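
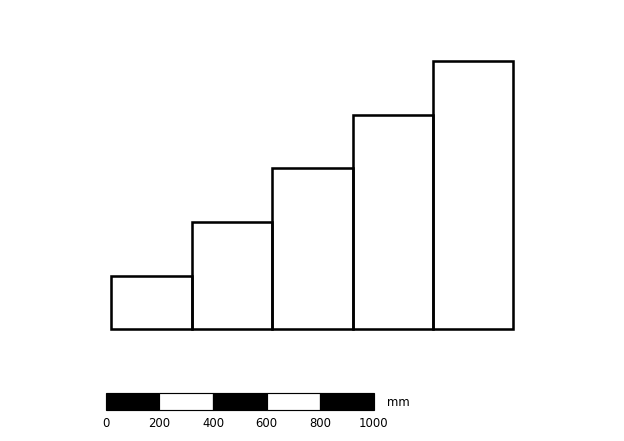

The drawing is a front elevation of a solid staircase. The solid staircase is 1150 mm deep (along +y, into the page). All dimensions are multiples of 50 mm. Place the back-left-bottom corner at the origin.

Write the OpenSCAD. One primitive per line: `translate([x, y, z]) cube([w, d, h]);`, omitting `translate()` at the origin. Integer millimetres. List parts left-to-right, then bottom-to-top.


cube([300, 1150, 200]);
translate([300, 0, 0]) cube([300, 1150, 400]);
translate([600, 0, 0]) cube([300, 1150, 600]);
translate([900, 0, 0]) cube([300, 1150, 800]);
translate([1200, 0, 0]) cube([300, 1150, 1000]);


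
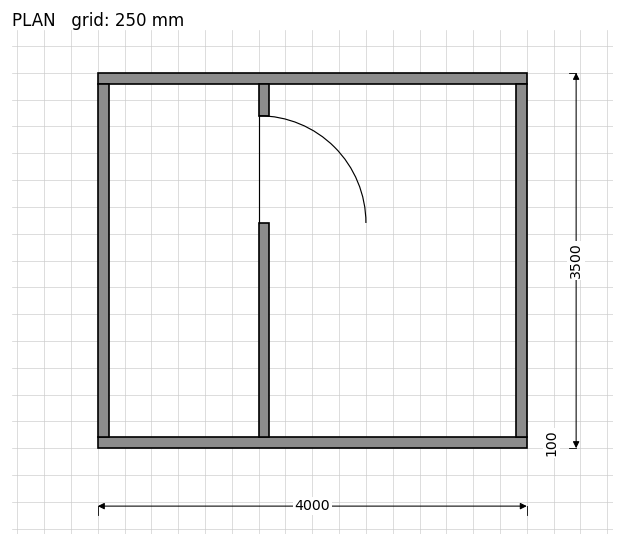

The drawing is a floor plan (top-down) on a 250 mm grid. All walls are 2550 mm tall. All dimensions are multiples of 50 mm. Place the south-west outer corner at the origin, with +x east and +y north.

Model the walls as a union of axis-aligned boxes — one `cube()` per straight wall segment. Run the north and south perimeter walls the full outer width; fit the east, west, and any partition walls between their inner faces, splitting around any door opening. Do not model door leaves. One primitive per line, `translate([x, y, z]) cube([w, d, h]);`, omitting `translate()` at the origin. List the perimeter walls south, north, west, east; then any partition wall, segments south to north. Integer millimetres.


cube([4000, 100, 2550]);
translate([0, 3400, 0]) cube([4000, 100, 2550]);
translate([0, 100, 0]) cube([100, 3300, 2550]);
translate([3900, 100, 0]) cube([100, 3300, 2550]);
translate([1500, 100, 0]) cube([100, 2000, 2550]);
translate([1500, 3100, 0]) cube([100, 300, 2550]);


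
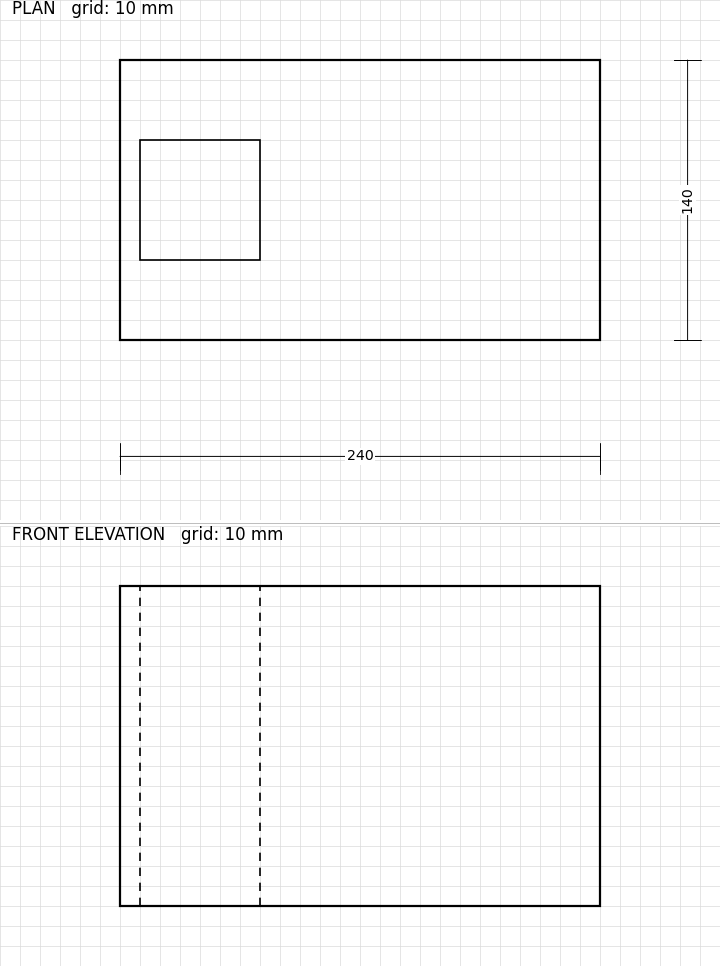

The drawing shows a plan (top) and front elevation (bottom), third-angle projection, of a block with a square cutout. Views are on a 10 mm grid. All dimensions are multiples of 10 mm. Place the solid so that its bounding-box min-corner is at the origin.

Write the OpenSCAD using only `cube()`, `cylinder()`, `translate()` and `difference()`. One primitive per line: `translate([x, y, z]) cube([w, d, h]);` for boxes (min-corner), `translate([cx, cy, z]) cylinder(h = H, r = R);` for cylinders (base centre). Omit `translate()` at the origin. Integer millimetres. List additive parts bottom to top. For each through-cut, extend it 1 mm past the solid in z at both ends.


difference() {
  cube([240, 140, 160]);
  translate([10, 40, -1]) cube([60, 60, 162]);
}


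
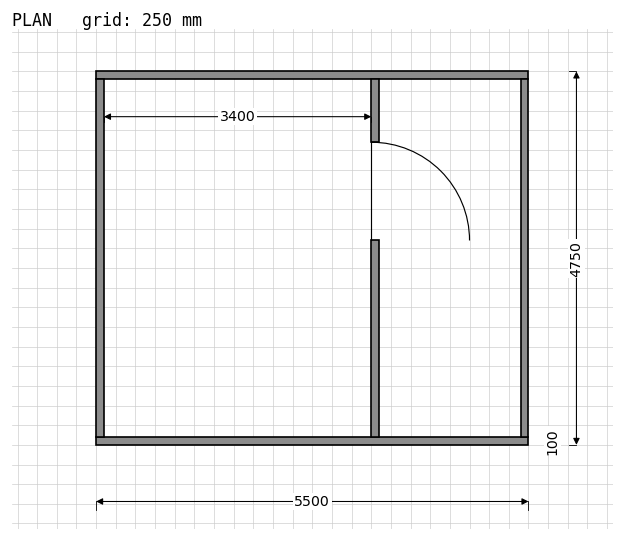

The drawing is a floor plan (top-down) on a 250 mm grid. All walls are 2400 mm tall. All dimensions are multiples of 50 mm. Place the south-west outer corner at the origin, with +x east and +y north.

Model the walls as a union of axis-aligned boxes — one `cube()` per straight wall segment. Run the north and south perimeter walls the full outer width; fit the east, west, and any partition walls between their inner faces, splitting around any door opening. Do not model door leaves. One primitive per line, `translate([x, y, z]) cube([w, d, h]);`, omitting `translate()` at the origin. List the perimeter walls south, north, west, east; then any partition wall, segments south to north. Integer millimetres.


cube([5500, 100, 2400]);
translate([0, 4650, 0]) cube([5500, 100, 2400]);
translate([0, 100, 0]) cube([100, 4550, 2400]);
translate([5400, 100, 0]) cube([100, 4550, 2400]);
translate([3500, 100, 0]) cube([100, 2500, 2400]);
translate([3500, 3850, 0]) cube([100, 800, 2400]);


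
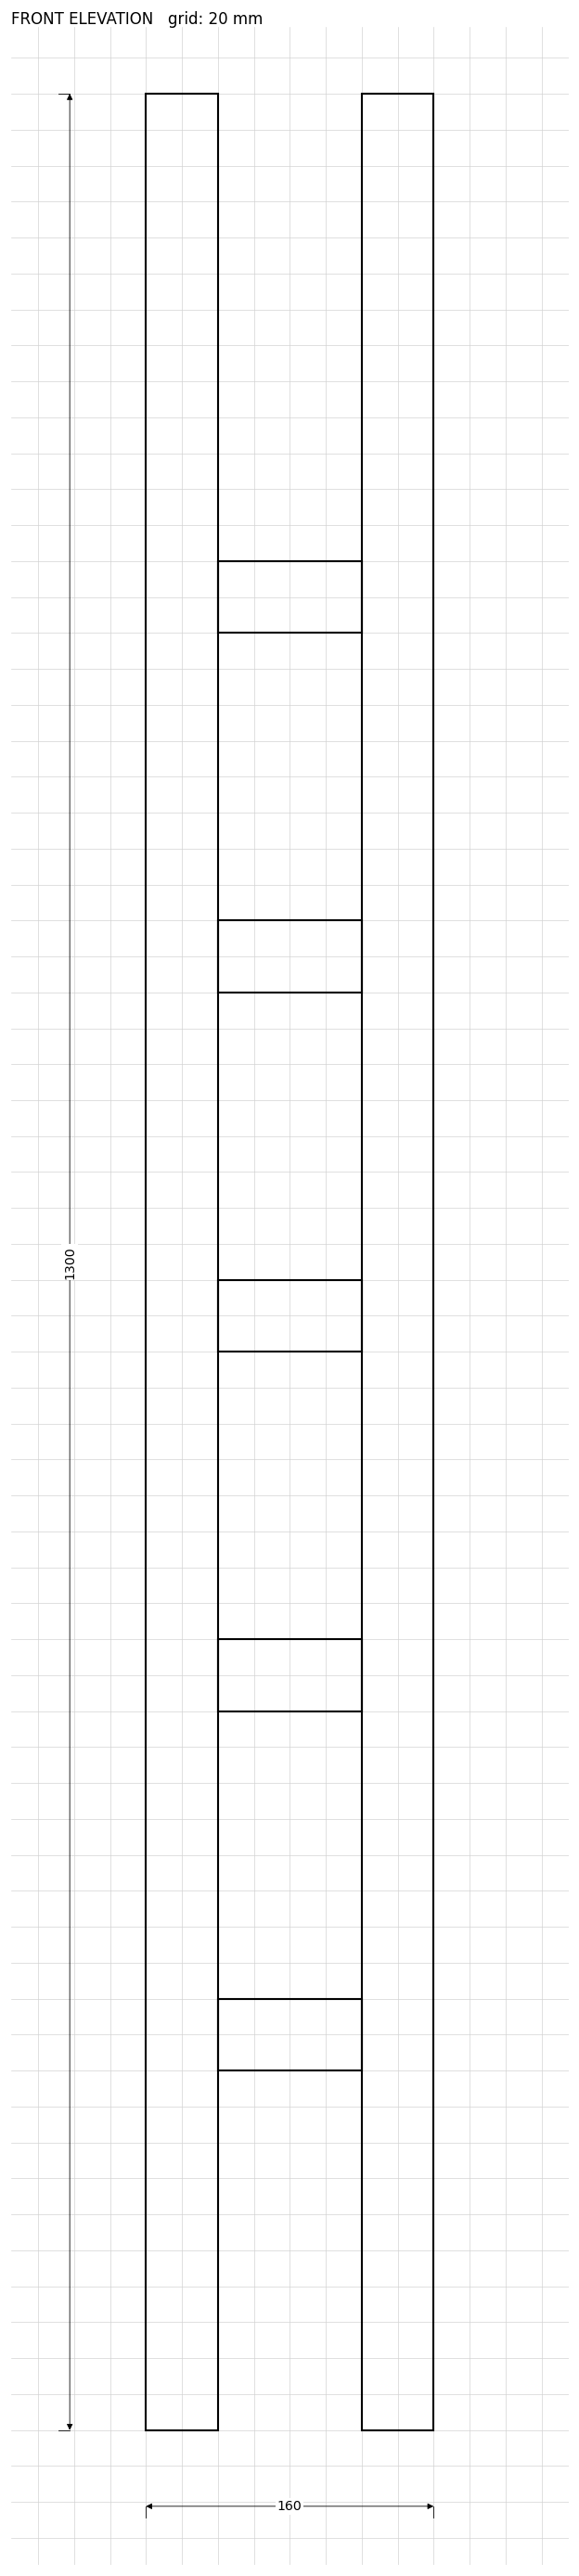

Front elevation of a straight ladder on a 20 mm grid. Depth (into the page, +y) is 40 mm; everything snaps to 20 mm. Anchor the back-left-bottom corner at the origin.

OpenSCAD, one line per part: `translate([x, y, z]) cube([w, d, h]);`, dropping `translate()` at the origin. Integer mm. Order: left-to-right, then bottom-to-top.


cube([40, 40, 1300]);
translate([40, 0, 200]) cube([80, 40, 40]);
translate([40, 0, 400]) cube([80, 40, 40]);
translate([40, 0, 600]) cube([80, 40, 40]);
translate([40, 0, 800]) cube([80, 40, 40]);
translate([40, 0, 1000]) cube([80, 40, 40]);
translate([120, 0, 0]) cube([40, 40, 1300]);


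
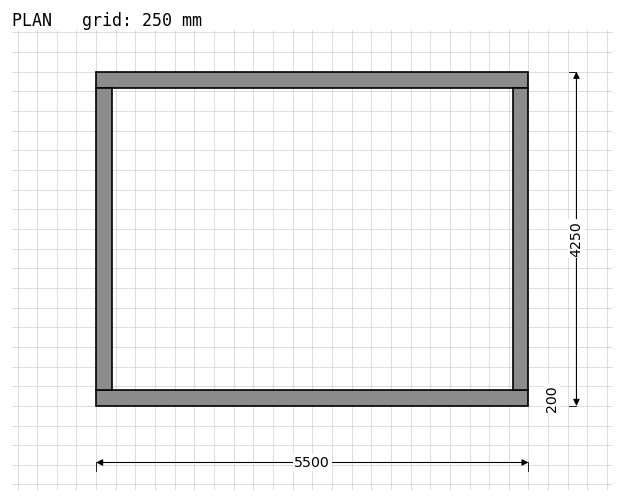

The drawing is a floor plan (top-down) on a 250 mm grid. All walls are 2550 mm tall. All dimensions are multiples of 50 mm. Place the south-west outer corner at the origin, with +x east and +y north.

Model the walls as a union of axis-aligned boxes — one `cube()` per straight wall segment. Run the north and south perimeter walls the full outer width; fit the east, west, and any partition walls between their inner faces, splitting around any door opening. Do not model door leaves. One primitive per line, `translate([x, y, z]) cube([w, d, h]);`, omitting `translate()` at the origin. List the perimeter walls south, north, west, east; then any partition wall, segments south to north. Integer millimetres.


cube([5500, 200, 2550]);
translate([0, 4050, 0]) cube([5500, 200, 2550]);
translate([0, 200, 0]) cube([200, 3850, 2550]);
translate([5300, 200, 0]) cube([200, 3850, 2550]);


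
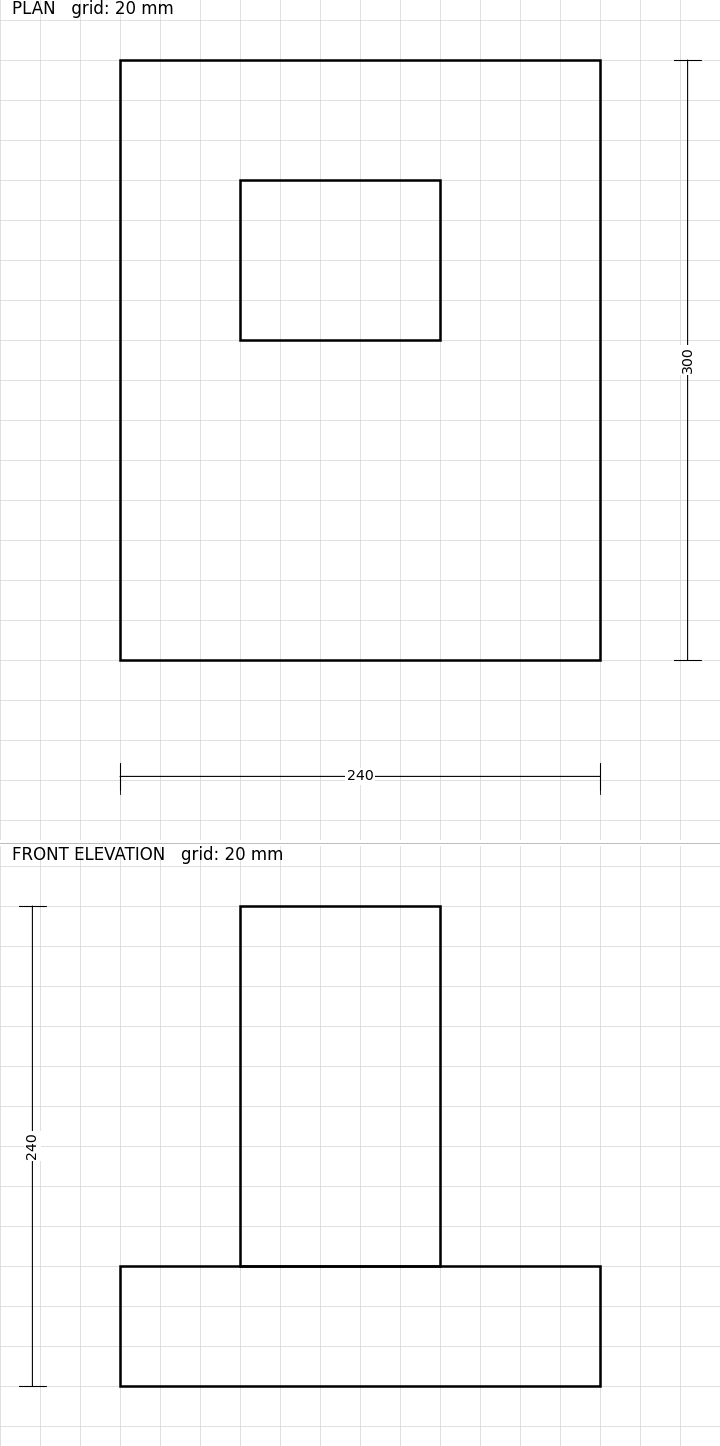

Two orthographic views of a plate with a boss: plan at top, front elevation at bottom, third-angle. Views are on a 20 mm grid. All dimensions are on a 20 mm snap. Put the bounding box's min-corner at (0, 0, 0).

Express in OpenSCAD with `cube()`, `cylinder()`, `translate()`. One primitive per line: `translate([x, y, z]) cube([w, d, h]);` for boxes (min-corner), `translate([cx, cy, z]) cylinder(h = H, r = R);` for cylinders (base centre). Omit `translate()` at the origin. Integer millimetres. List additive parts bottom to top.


cube([240, 300, 60]);
translate([60, 160, 60]) cube([100, 80, 180]);


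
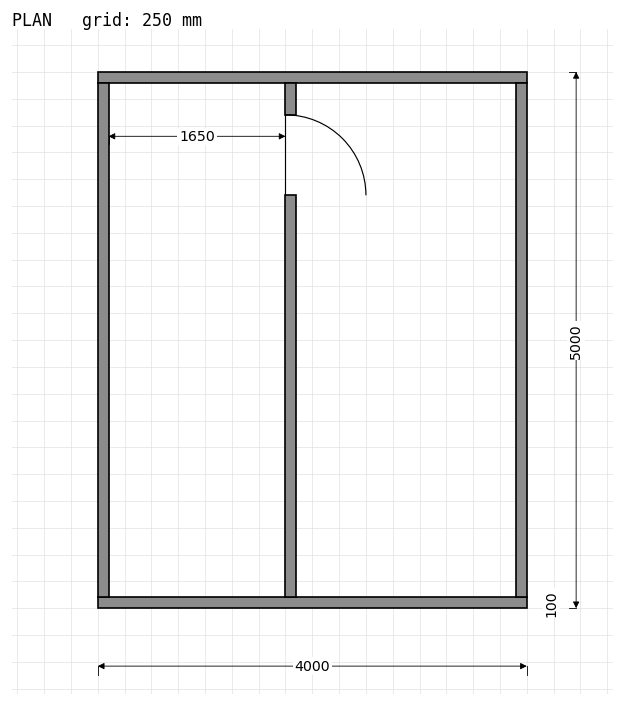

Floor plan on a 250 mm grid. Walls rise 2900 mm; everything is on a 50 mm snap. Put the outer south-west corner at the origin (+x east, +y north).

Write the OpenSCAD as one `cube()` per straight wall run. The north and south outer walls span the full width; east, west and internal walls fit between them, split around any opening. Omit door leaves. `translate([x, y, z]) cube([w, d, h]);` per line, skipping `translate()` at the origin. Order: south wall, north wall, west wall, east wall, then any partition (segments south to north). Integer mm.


cube([4000, 100, 2900]);
translate([0, 4900, 0]) cube([4000, 100, 2900]);
translate([0, 100, 0]) cube([100, 4800, 2900]);
translate([3900, 100, 0]) cube([100, 4800, 2900]);
translate([1750, 100, 0]) cube([100, 3750, 2900]);
translate([1750, 4600, 0]) cube([100, 300, 2900]);


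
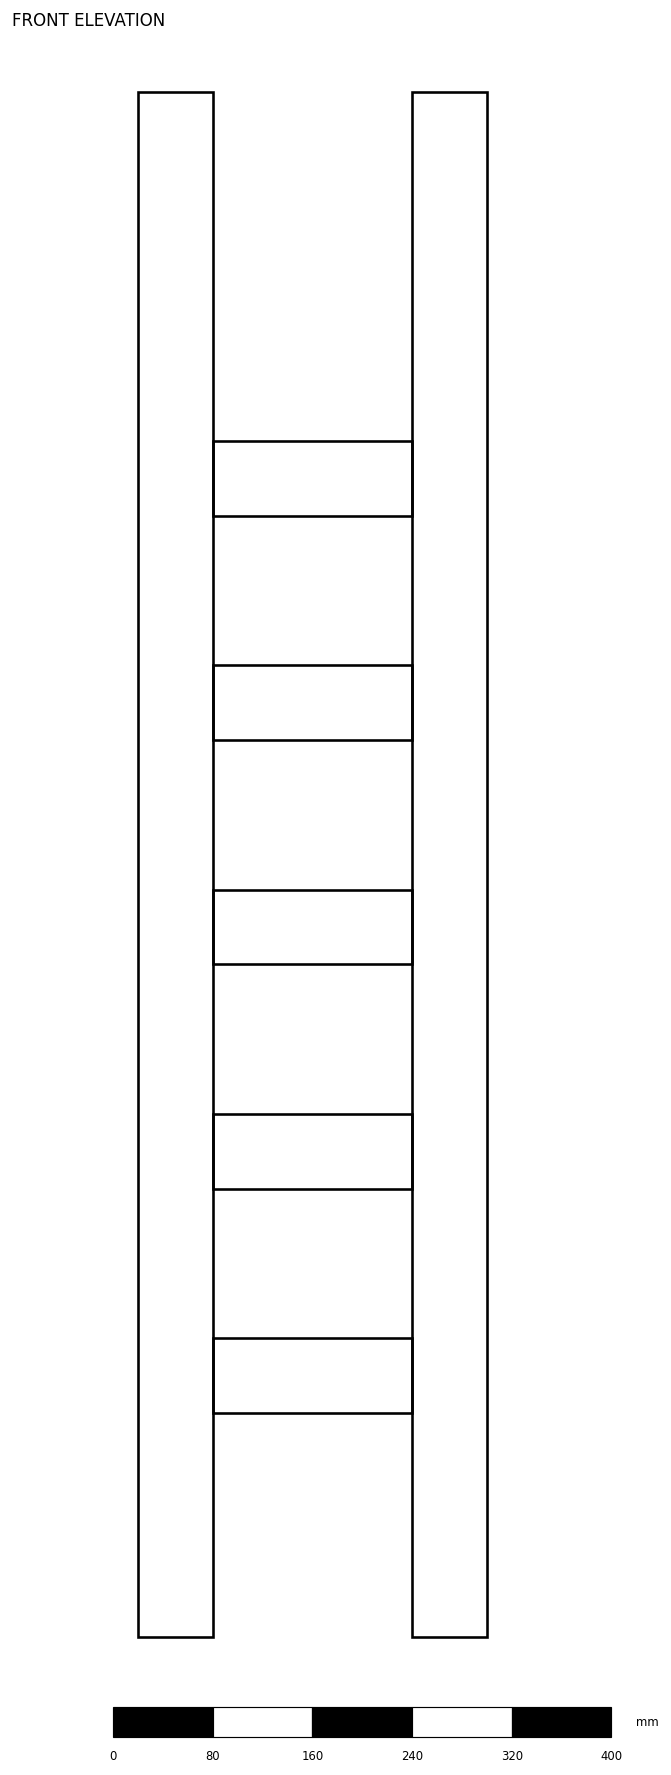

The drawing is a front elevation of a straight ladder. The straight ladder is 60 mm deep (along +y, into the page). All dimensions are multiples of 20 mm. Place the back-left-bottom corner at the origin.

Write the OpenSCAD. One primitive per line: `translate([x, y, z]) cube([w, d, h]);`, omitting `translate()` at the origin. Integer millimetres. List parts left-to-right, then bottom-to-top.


cube([60, 60, 1240]);
translate([60, 0, 180]) cube([160, 60, 60]);
translate([60, 0, 360]) cube([160, 60, 60]);
translate([60, 0, 540]) cube([160, 60, 60]);
translate([60, 0, 720]) cube([160, 60, 60]);
translate([60, 0, 900]) cube([160, 60, 60]);
translate([220, 0, 0]) cube([60, 60, 1240]);


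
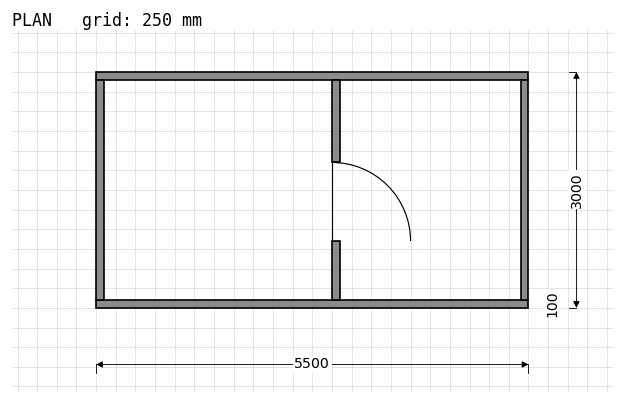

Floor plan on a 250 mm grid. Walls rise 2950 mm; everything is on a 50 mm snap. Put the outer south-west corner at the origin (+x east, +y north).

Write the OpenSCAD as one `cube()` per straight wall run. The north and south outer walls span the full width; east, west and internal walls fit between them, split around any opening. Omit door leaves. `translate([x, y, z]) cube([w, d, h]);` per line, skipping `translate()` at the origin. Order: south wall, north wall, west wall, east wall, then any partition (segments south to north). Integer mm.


cube([5500, 100, 2950]);
translate([0, 2900, 0]) cube([5500, 100, 2950]);
translate([0, 100, 0]) cube([100, 2800, 2950]);
translate([5400, 100, 0]) cube([100, 2800, 2950]);
translate([3000, 100, 0]) cube([100, 750, 2950]);
translate([3000, 1850, 0]) cube([100, 1050, 2950]);


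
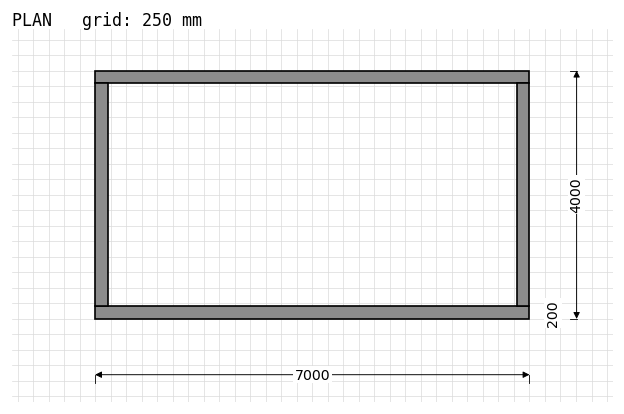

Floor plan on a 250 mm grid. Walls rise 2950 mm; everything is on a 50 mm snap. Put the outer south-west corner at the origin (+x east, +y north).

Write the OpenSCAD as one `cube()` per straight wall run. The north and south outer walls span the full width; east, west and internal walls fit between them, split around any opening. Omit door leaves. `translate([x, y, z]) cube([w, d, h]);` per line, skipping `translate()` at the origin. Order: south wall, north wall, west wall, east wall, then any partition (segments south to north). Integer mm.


cube([7000, 200, 2950]);
translate([0, 3800, 0]) cube([7000, 200, 2950]);
translate([0, 200, 0]) cube([200, 3600, 2950]);
translate([6800, 200, 0]) cube([200, 3600, 2950]);


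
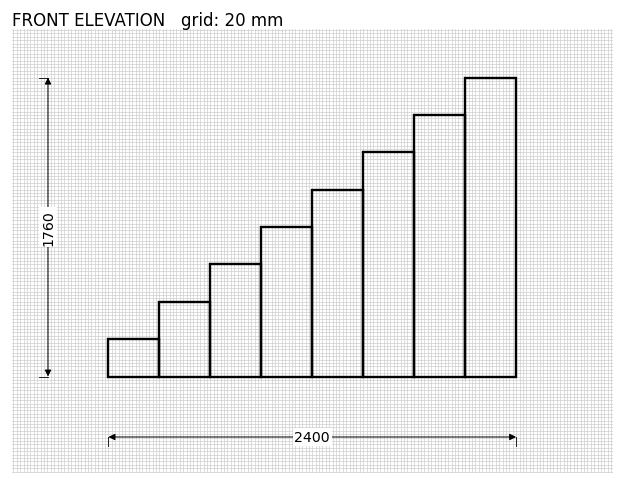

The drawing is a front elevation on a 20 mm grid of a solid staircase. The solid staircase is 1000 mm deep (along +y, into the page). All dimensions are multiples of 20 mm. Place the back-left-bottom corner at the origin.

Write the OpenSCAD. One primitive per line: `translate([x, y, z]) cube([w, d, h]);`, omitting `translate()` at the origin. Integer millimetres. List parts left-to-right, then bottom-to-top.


cube([300, 1000, 220]);
translate([300, 0, 0]) cube([300, 1000, 440]);
translate([600, 0, 0]) cube([300, 1000, 660]);
translate([900, 0, 0]) cube([300, 1000, 880]);
translate([1200, 0, 0]) cube([300, 1000, 1100]);
translate([1500, 0, 0]) cube([300, 1000, 1320]);
translate([1800, 0, 0]) cube([300, 1000, 1540]);
translate([2100, 0, 0]) cube([300, 1000, 1760]);


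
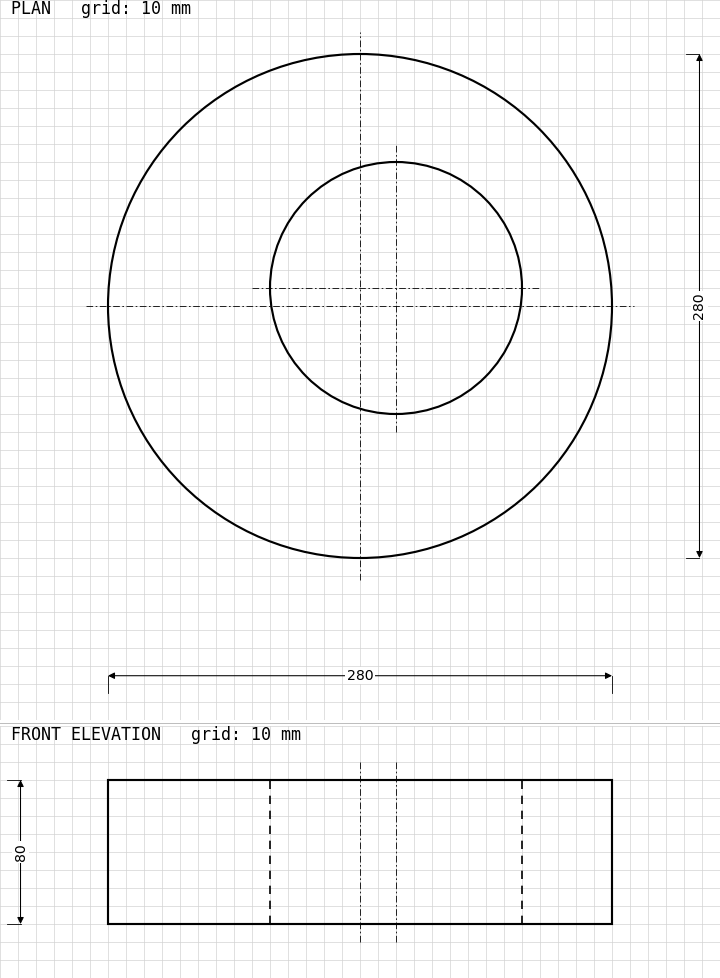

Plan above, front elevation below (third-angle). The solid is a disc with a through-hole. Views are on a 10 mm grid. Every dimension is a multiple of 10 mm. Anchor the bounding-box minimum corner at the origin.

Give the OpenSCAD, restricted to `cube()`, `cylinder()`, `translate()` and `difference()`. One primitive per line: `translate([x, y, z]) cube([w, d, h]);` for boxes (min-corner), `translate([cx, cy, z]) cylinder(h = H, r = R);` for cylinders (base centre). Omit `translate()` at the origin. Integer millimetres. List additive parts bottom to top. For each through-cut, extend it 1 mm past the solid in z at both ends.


difference() {
  translate([140, 140, 0]) cylinder(h = 80, r = 140);
  translate([160, 150, -1]) cylinder(h = 82, r = 70);
}


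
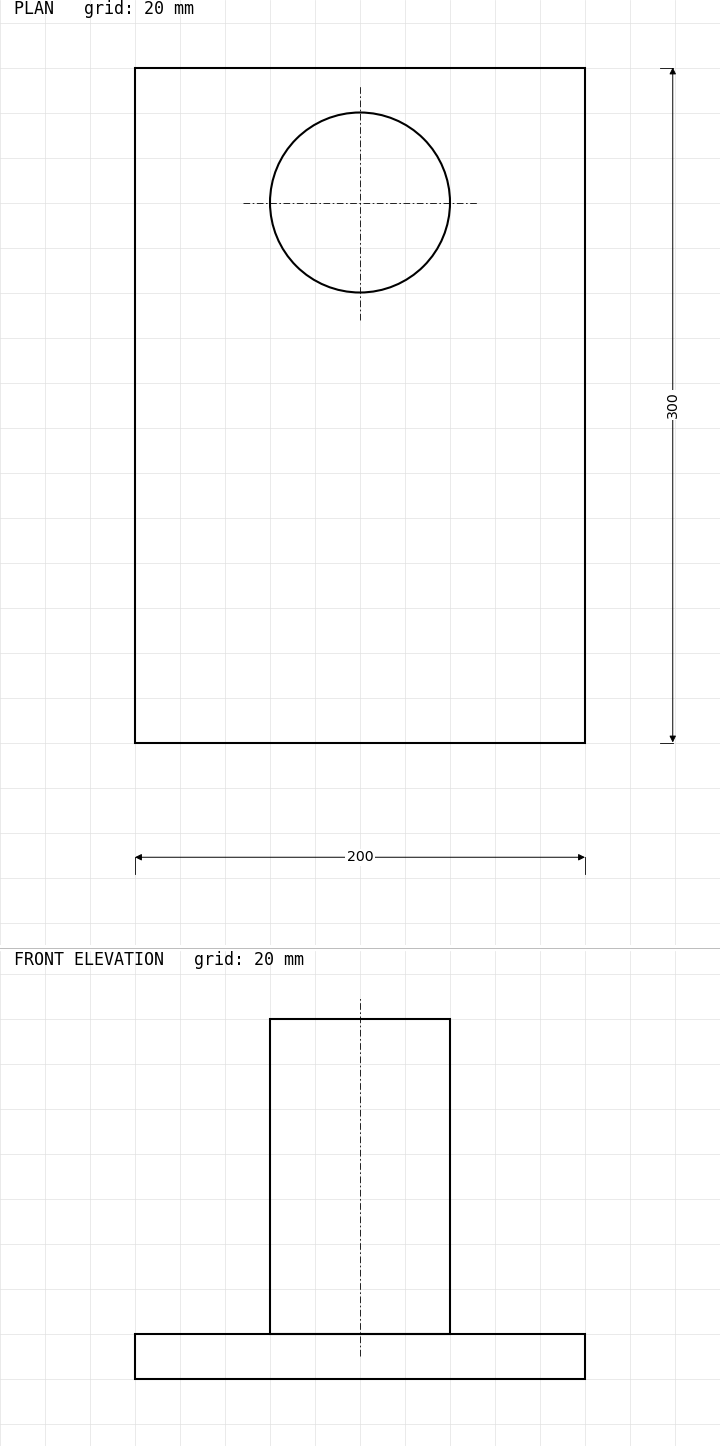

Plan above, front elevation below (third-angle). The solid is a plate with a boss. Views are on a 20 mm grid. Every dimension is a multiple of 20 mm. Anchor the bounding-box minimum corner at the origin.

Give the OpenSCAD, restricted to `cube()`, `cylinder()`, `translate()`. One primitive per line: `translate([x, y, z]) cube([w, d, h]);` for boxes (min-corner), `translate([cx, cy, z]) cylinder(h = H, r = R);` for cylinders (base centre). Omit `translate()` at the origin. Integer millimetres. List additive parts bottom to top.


cube([200, 300, 20]);
translate([100, 240, 20]) cylinder(h = 140, r = 40);


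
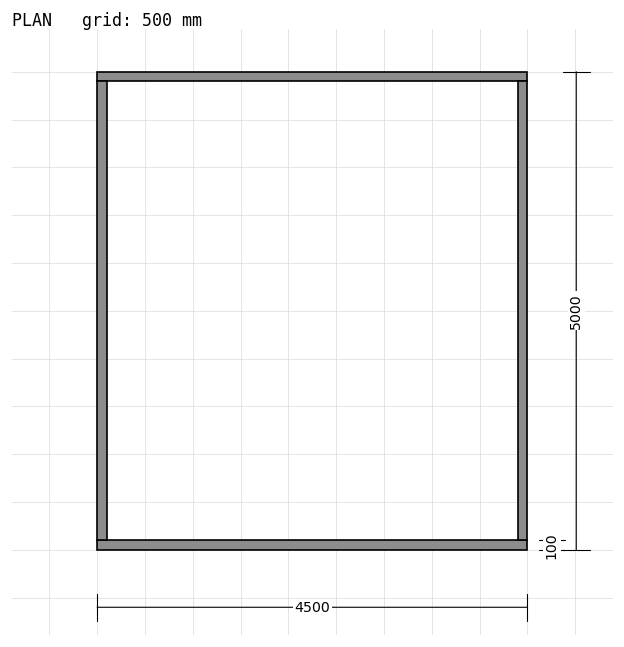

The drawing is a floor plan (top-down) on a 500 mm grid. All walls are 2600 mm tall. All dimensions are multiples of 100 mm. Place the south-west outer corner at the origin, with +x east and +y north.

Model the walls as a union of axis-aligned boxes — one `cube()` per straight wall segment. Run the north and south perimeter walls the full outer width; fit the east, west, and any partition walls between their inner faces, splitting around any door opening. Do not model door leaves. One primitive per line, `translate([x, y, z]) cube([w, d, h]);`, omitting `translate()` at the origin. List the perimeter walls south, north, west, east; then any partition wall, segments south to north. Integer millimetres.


cube([4500, 100, 2600]);
translate([0, 4900, 0]) cube([4500, 100, 2600]);
translate([0, 100, 0]) cube([100, 4800, 2600]);
translate([4400, 100, 0]) cube([100, 4800, 2600]);


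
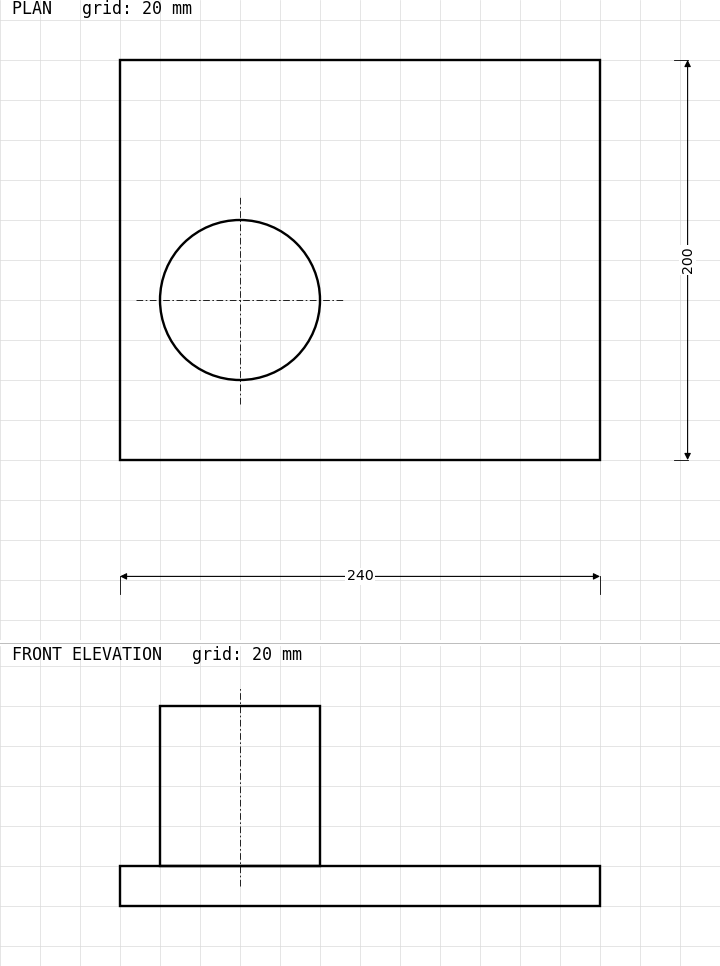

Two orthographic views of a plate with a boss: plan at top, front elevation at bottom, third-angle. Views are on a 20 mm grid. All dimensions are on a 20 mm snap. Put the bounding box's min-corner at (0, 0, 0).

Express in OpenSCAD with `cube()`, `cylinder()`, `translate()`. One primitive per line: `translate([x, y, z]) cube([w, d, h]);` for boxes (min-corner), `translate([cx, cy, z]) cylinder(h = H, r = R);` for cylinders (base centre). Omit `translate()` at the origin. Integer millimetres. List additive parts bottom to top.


cube([240, 200, 20]);
translate([60, 80, 20]) cylinder(h = 80, r = 40);


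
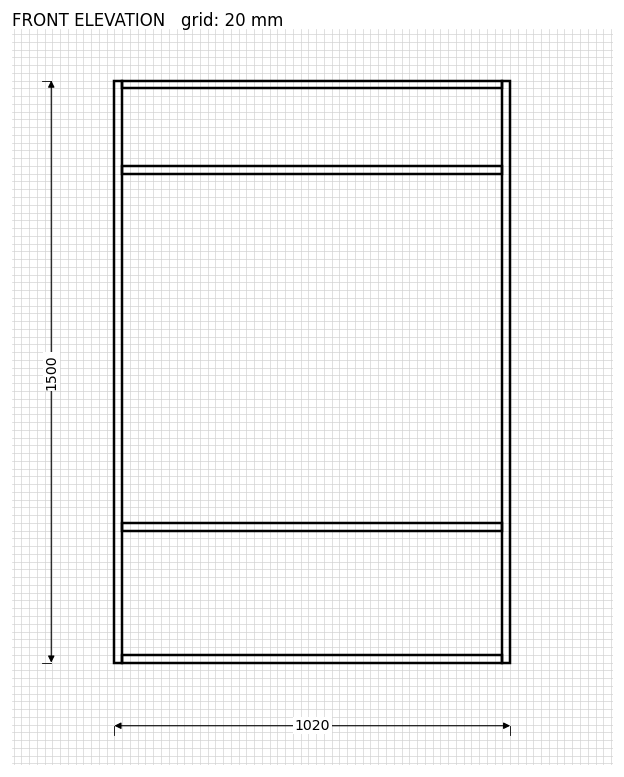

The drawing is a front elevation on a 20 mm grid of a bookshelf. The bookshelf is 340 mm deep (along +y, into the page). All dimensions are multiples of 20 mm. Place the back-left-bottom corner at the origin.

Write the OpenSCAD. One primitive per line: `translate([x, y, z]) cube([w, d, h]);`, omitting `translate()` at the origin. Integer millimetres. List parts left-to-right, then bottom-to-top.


cube([20, 340, 1500]);
translate([20, 0, 0]) cube([980, 340, 20]);
translate([20, 0, 340]) cube([980, 340, 20]);
translate([20, 0, 1260]) cube([980, 340, 20]);
translate([20, 0, 1480]) cube([980, 340, 20]);
translate([1000, 0, 0]) cube([20, 340, 1500]);


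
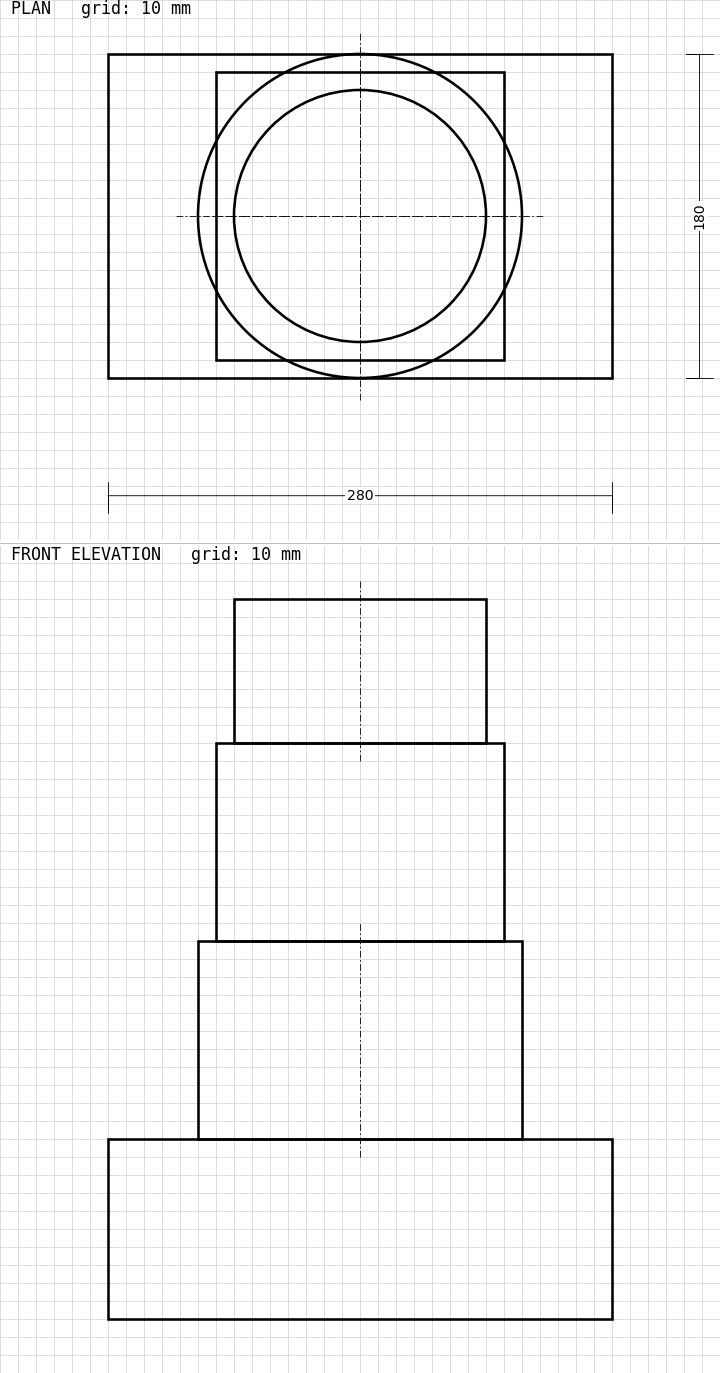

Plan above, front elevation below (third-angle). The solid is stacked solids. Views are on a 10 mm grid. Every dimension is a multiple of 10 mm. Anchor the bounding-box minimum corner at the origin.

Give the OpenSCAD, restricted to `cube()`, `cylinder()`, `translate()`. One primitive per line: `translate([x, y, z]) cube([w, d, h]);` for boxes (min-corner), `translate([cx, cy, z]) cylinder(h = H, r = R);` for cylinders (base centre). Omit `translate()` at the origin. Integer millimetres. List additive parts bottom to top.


cube([280, 180, 100]);
translate([140, 90, 100]) cylinder(h = 110, r = 90);
translate([60, 10, 210]) cube([160, 160, 110]);
translate([140, 90, 320]) cylinder(h = 80, r = 70);


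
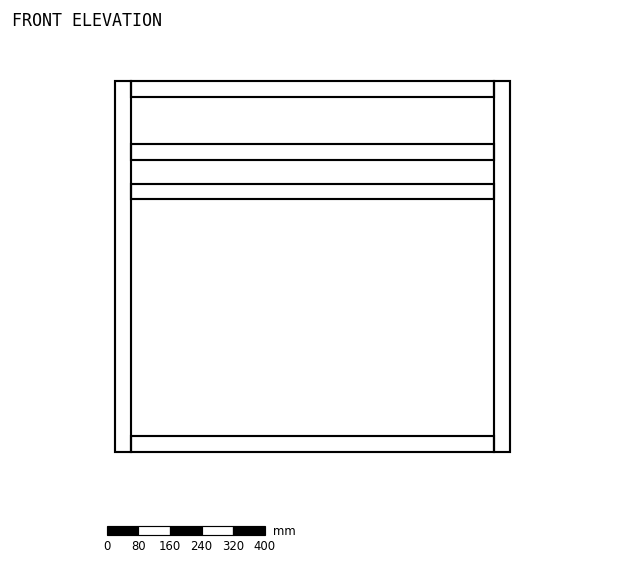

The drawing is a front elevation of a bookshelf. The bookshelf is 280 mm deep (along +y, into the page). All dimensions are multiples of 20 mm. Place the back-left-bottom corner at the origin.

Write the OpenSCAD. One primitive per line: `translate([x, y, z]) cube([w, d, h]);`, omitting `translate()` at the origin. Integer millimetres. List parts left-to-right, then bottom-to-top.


cube([40, 280, 940]);
translate([40, 0, 0]) cube([920, 280, 40]);
translate([40, 0, 640]) cube([920, 280, 40]);
translate([40, 0, 740]) cube([920, 280, 40]);
translate([40, 0, 900]) cube([920, 280, 40]);
translate([960, 0, 0]) cube([40, 280, 940]);


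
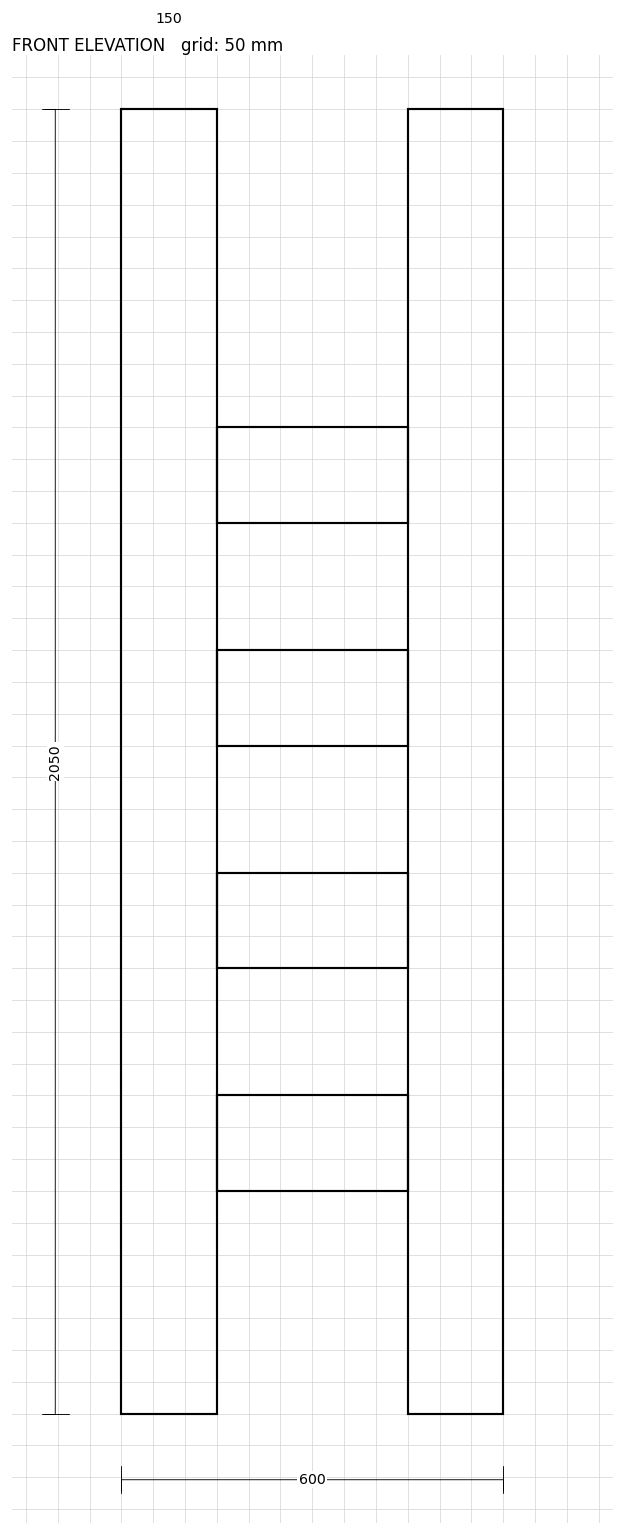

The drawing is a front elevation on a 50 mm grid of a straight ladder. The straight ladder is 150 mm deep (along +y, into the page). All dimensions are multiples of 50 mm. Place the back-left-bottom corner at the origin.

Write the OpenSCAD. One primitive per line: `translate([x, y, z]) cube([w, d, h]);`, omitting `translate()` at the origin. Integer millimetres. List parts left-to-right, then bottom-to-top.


cube([150, 150, 2050]);
translate([150, 0, 350]) cube([300, 150, 150]);
translate([150, 0, 700]) cube([300, 150, 150]);
translate([150, 0, 1050]) cube([300, 150, 150]);
translate([150, 0, 1400]) cube([300, 150, 150]);
translate([450, 0, 0]) cube([150, 150, 2050]);


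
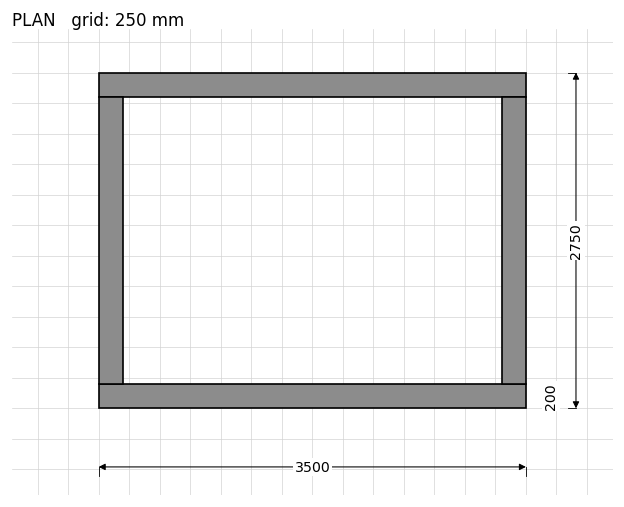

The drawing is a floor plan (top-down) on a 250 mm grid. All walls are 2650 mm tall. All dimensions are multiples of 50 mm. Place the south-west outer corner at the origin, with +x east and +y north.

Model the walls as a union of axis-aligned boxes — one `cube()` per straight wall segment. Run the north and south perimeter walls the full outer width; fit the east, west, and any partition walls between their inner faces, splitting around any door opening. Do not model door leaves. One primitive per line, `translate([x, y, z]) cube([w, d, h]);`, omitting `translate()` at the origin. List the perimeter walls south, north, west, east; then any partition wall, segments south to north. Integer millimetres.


cube([3500, 200, 2650]);
translate([0, 2550, 0]) cube([3500, 200, 2650]);
translate([0, 200, 0]) cube([200, 2350, 2650]);
translate([3300, 200, 0]) cube([200, 2350, 2650]);


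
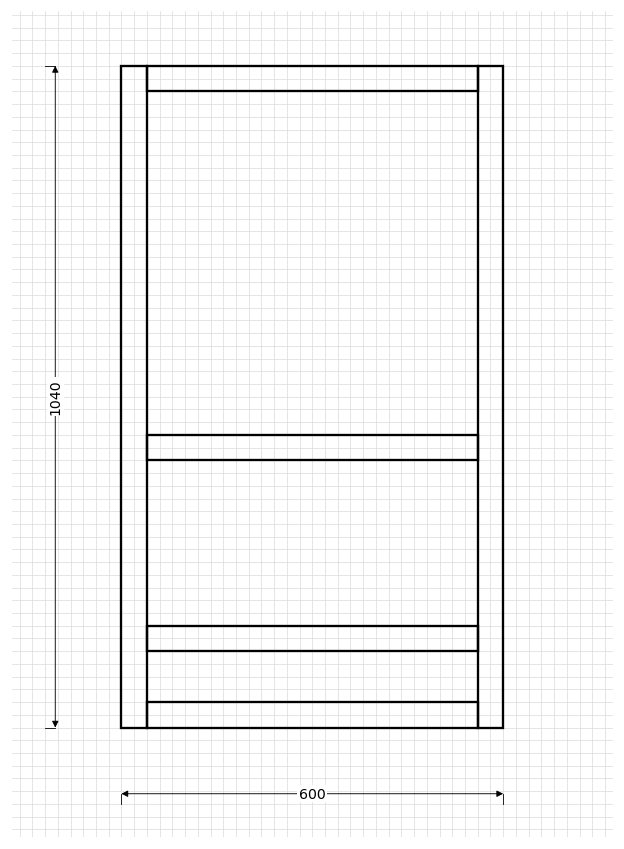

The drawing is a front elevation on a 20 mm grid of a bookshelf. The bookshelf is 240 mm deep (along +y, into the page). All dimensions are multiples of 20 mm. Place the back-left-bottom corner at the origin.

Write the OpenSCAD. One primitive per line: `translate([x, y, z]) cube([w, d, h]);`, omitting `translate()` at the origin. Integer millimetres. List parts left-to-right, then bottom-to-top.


cube([40, 240, 1040]);
translate([40, 0, 0]) cube([520, 240, 40]);
translate([40, 0, 120]) cube([520, 240, 40]);
translate([40, 0, 420]) cube([520, 240, 40]);
translate([40, 0, 1000]) cube([520, 240, 40]);
translate([560, 0, 0]) cube([40, 240, 1040]);


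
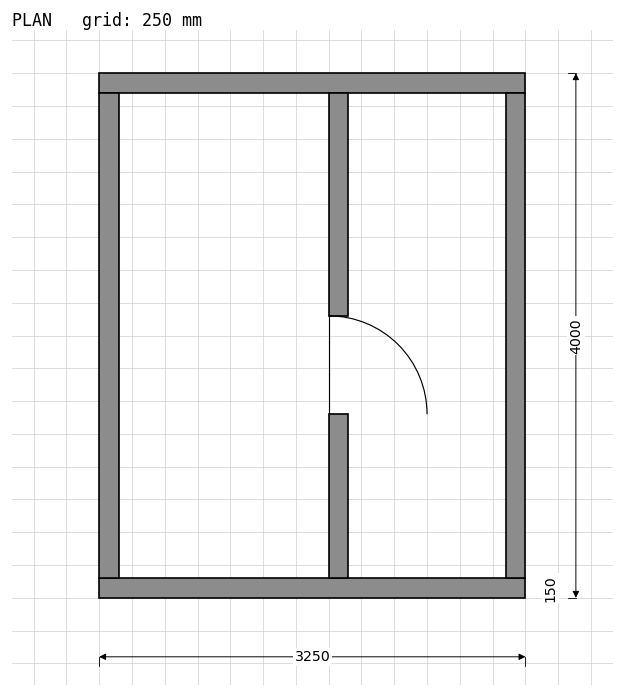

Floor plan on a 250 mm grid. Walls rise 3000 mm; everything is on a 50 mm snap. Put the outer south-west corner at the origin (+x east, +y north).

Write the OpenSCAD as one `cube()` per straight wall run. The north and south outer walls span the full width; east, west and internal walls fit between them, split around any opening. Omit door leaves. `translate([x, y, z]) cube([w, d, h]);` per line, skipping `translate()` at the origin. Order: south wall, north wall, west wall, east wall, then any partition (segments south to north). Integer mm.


cube([3250, 150, 3000]);
translate([0, 3850, 0]) cube([3250, 150, 3000]);
translate([0, 150, 0]) cube([150, 3700, 3000]);
translate([3100, 150, 0]) cube([150, 3700, 3000]);
translate([1750, 150, 0]) cube([150, 1250, 3000]);
translate([1750, 2150, 0]) cube([150, 1700, 3000]);


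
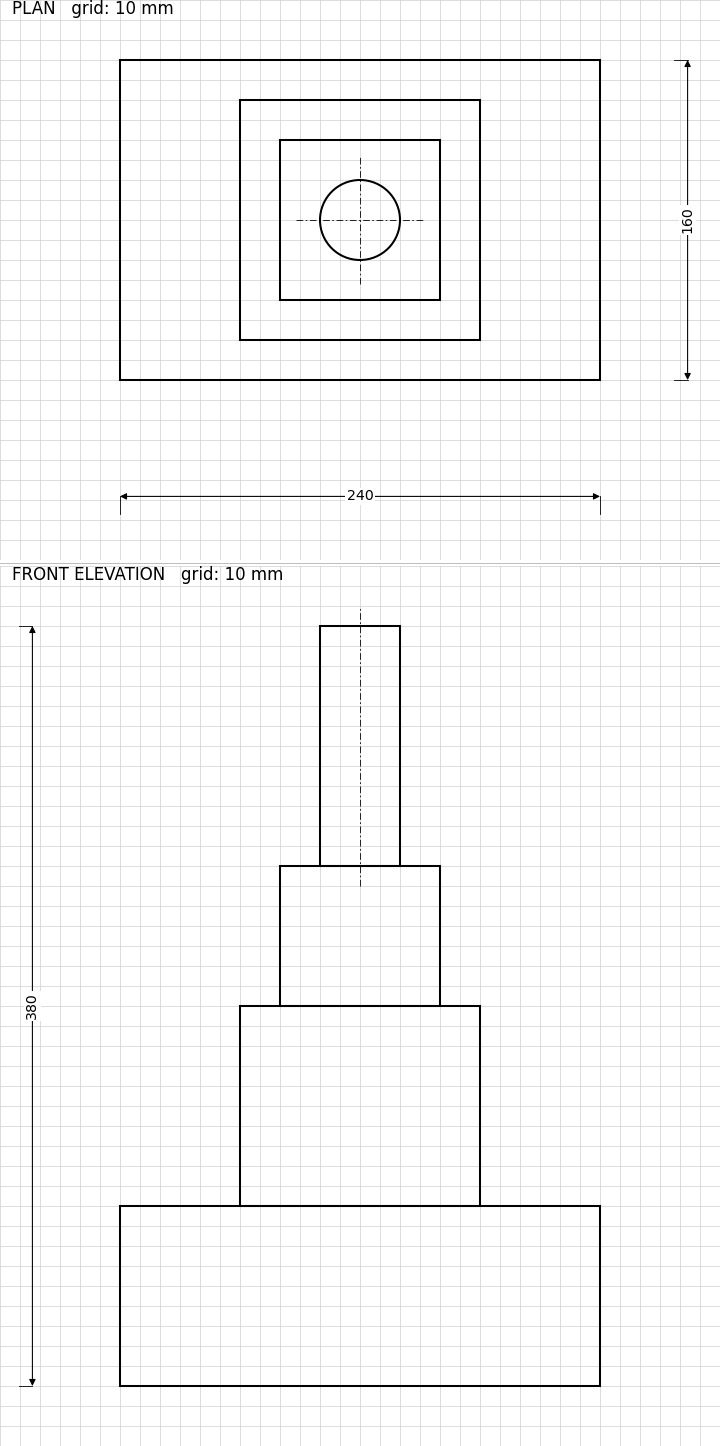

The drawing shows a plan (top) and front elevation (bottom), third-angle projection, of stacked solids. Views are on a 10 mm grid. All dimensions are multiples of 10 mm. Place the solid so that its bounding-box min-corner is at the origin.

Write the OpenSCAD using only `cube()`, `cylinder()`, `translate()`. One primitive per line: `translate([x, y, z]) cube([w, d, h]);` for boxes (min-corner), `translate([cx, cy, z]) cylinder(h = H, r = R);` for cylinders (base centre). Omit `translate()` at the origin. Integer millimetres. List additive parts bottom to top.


cube([240, 160, 90]);
translate([60, 20, 90]) cube([120, 120, 100]);
translate([80, 40, 190]) cube([80, 80, 70]);
translate([120, 80, 260]) cylinder(h = 120, r = 20);


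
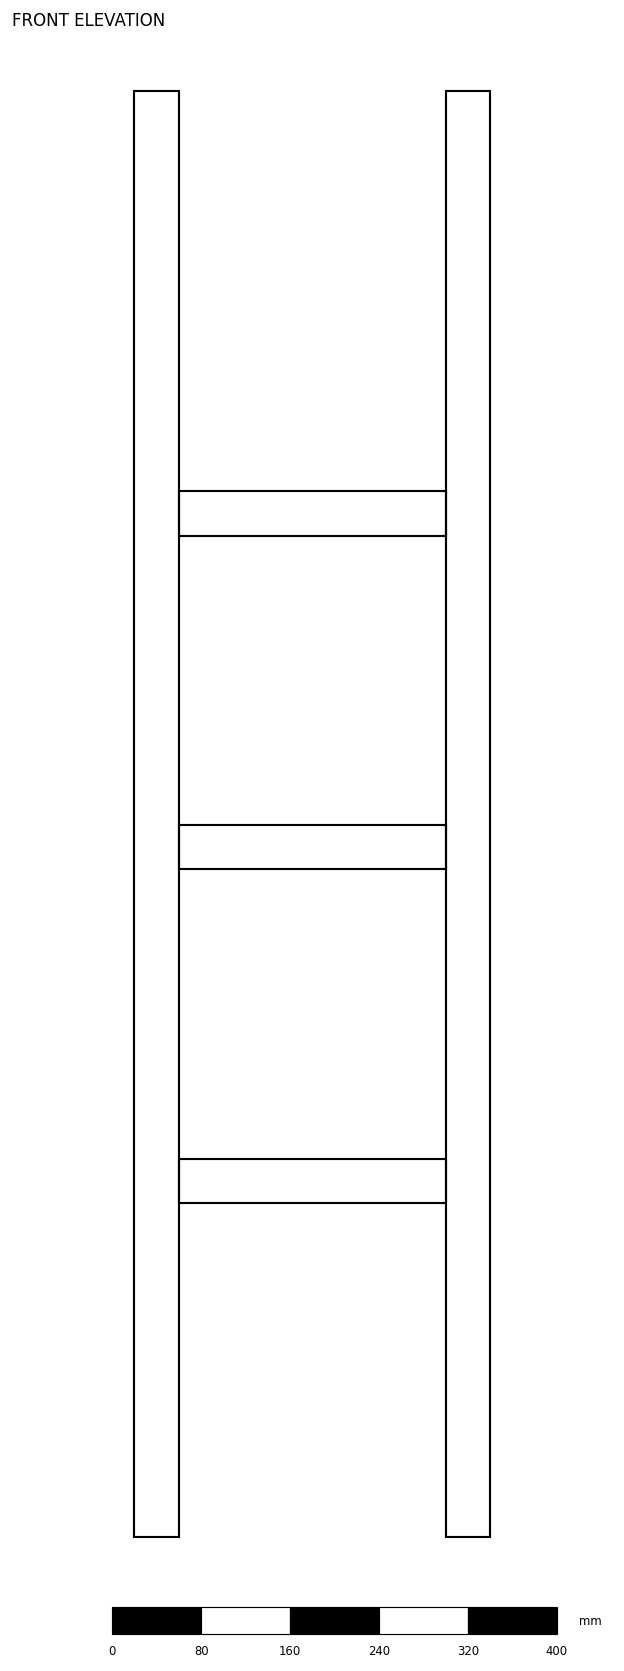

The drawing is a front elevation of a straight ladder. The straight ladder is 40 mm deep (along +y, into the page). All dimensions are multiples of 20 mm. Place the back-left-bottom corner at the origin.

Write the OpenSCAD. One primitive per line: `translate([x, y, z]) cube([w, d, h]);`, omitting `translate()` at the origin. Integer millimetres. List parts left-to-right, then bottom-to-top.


cube([40, 40, 1300]);
translate([40, 0, 300]) cube([240, 40, 40]);
translate([40, 0, 600]) cube([240, 40, 40]);
translate([40, 0, 900]) cube([240, 40, 40]);
translate([280, 0, 0]) cube([40, 40, 1300]);


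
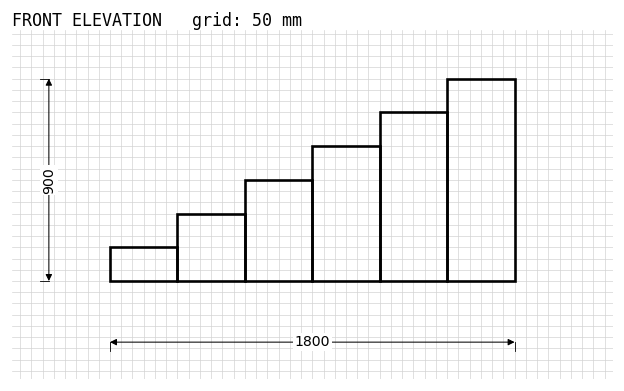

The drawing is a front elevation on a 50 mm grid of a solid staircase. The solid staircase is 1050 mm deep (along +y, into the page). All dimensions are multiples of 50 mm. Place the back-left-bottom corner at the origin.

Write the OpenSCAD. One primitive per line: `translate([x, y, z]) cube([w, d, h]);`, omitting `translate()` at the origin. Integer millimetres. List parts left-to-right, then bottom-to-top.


cube([300, 1050, 150]);
translate([300, 0, 0]) cube([300, 1050, 300]);
translate([600, 0, 0]) cube([300, 1050, 450]);
translate([900, 0, 0]) cube([300, 1050, 600]);
translate([1200, 0, 0]) cube([300, 1050, 750]);
translate([1500, 0, 0]) cube([300, 1050, 900]);


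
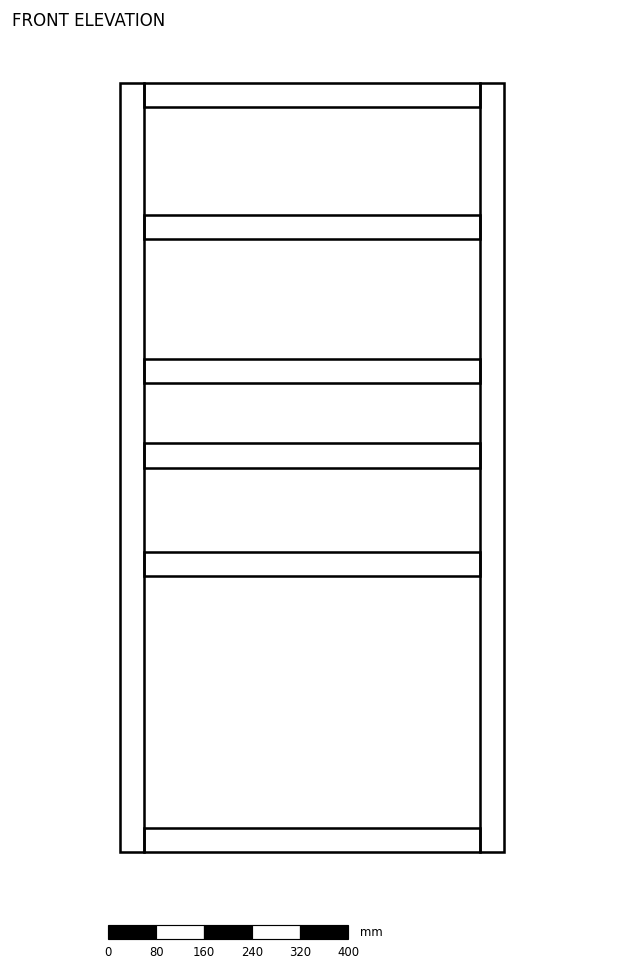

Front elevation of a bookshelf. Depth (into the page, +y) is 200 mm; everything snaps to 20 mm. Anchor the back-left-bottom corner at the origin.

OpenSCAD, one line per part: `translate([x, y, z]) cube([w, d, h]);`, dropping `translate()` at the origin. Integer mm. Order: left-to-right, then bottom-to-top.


cube([40, 200, 1280]);
translate([40, 0, 0]) cube([560, 200, 40]);
translate([40, 0, 460]) cube([560, 200, 40]);
translate([40, 0, 640]) cube([560, 200, 40]);
translate([40, 0, 780]) cube([560, 200, 40]);
translate([40, 0, 1020]) cube([560, 200, 40]);
translate([40, 0, 1240]) cube([560, 200, 40]);
translate([600, 0, 0]) cube([40, 200, 1280]);


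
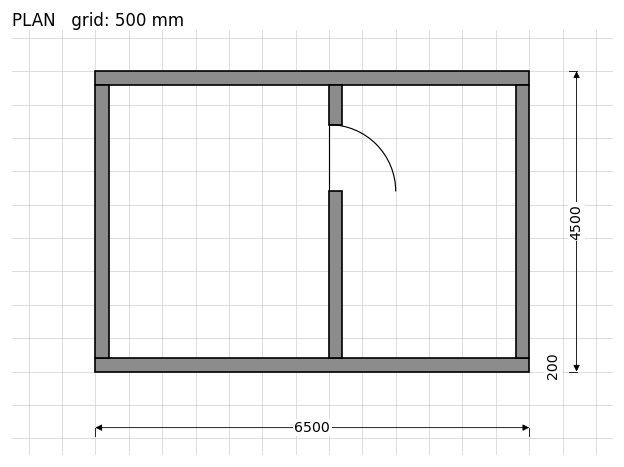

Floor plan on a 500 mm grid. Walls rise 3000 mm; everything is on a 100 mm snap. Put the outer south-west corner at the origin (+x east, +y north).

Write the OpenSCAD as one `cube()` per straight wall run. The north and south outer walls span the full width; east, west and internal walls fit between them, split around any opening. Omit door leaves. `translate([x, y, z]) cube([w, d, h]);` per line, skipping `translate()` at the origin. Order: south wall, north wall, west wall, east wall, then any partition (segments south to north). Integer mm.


cube([6500, 200, 3000]);
translate([0, 4300, 0]) cube([6500, 200, 3000]);
translate([0, 200, 0]) cube([200, 4100, 3000]);
translate([6300, 200, 0]) cube([200, 4100, 3000]);
translate([3500, 200, 0]) cube([200, 2500, 3000]);
translate([3500, 3700, 0]) cube([200, 600, 3000]);


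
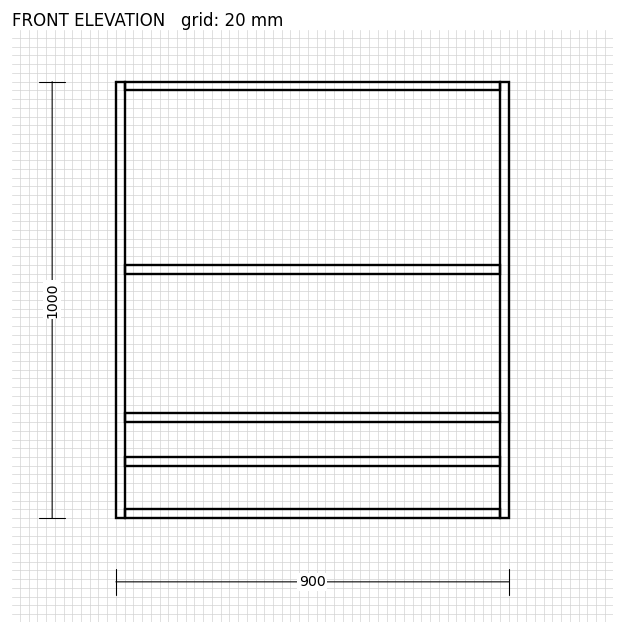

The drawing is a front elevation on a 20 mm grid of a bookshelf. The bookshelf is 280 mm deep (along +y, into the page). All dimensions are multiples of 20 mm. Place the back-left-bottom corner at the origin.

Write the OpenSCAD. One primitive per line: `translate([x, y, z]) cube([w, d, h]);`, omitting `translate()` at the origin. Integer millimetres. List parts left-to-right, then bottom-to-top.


cube([20, 280, 1000]);
translate([20, 0, 0]) cube([860, 280, 20]);
translate([20, 0, 120]) cube([860, 280, 20]);
translate([20, 0, 220]) cube([860, 280, 20]);
translate([20, 0, 560]) cube([860, 280, 20]);
translate([20, 0, 980]) cube([860, 280, 20]);
translate([880, 0, 0]) cube([20, 280, 1000]);


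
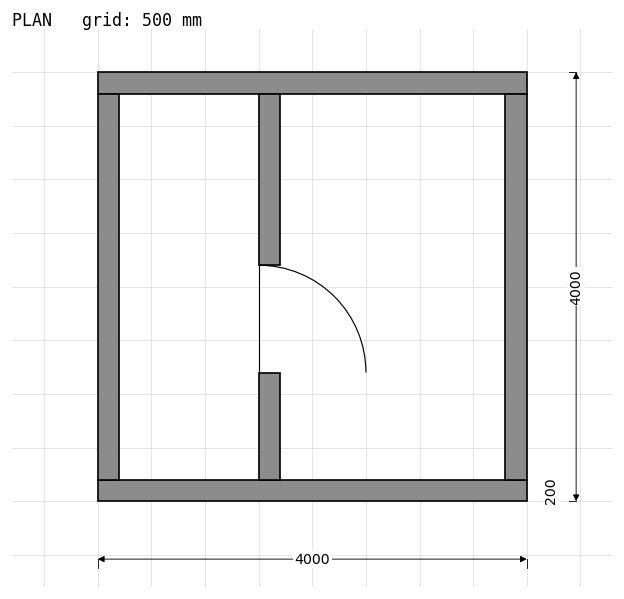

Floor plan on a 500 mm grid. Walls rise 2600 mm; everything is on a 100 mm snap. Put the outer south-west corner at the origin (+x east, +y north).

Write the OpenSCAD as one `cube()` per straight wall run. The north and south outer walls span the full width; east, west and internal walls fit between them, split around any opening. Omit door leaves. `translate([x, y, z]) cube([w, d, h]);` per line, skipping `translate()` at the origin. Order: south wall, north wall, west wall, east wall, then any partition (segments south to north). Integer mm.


cube([4000, 200, 2600]);
translate([0, 3800, 0]) cube([4000, 200, 2600]);
translate([0, 200, 0]) cube([200, 3600, 2600]);
translate([3800, 200, 0]) cube([200, 3600, 2600]);
translate([1500, 200, 0]) cube([200, 1000, 2600]);
translate([1500, 2200, 0]) cube([200, 1600, 2600]);


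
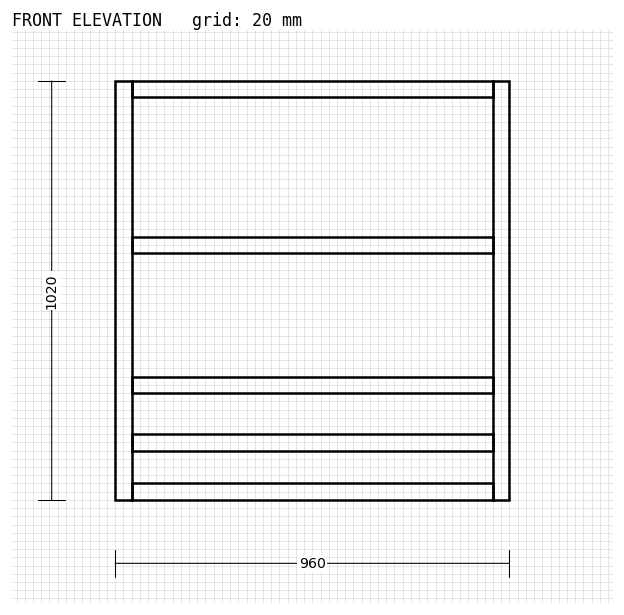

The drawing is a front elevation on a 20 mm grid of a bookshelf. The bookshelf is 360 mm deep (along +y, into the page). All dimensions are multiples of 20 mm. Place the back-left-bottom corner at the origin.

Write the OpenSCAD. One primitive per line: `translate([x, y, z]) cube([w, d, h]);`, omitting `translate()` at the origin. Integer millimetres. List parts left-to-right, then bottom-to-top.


cube([40, 360, 1020]);
translate([40, 0, 0]) cube([880, 360, 40]);
translate([40, 0, 120]) cube([880, 360, 40]);
translate([40, 0, 260]) cube([880, 360, 40]);
translate([40, 0, 600]) cube([880, 360, 40]);
translate([40, 0, 980]) cube([880, 360, 40]);
translate([920, 0, 0]) cube([40, 360, 1020]);


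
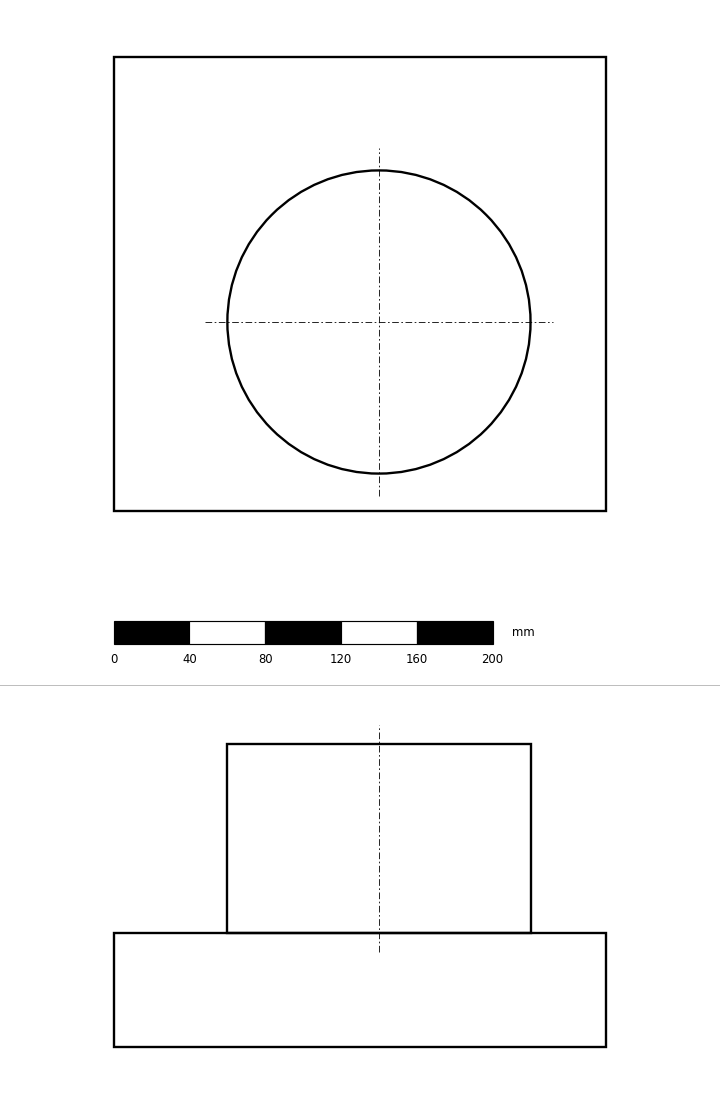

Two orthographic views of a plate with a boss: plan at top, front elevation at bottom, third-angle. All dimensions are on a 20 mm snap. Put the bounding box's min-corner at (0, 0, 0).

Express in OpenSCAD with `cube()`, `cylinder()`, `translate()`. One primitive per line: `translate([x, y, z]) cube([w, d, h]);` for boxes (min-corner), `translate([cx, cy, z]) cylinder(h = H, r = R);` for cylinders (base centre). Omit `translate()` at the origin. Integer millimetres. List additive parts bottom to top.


cube([260, 240, 60]);
translate([140, 100, 60]) cylinder(h = 100, r = 80);


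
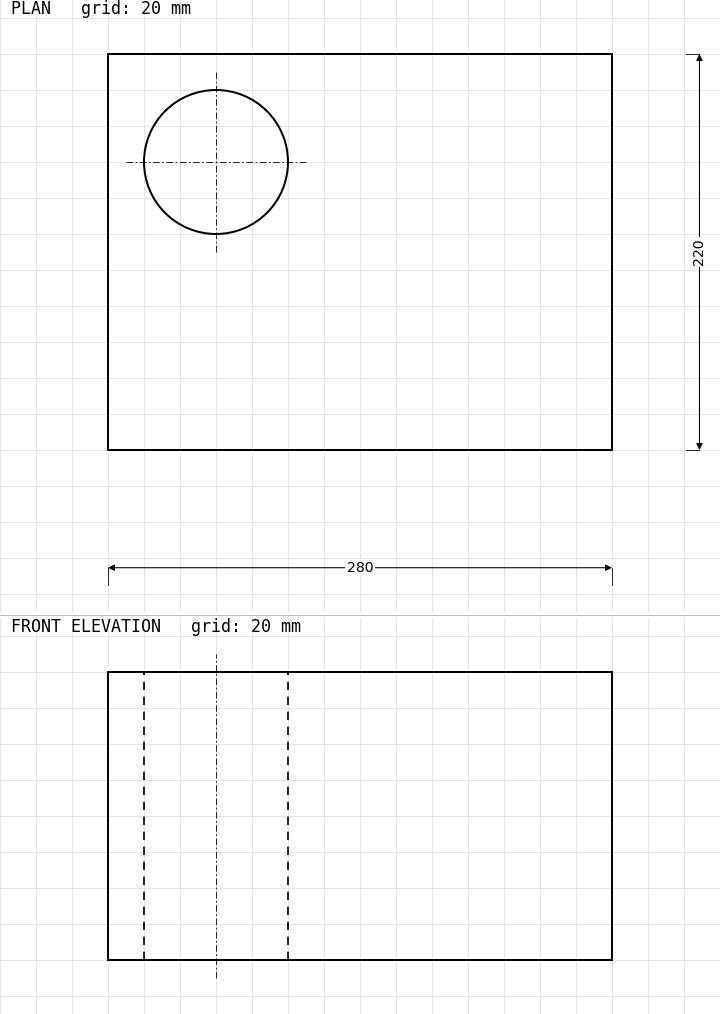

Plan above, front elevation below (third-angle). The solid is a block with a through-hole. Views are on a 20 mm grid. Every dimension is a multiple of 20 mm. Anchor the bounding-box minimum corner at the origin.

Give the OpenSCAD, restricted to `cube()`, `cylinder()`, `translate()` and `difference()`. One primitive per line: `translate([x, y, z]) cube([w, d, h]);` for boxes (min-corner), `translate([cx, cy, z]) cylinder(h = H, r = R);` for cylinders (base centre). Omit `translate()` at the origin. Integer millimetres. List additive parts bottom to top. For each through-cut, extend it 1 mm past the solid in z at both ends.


difference() {
  cube([280, 220, 160]);
  translate([60, 160, -1]) cylinder(h = 162, r = 40);
}


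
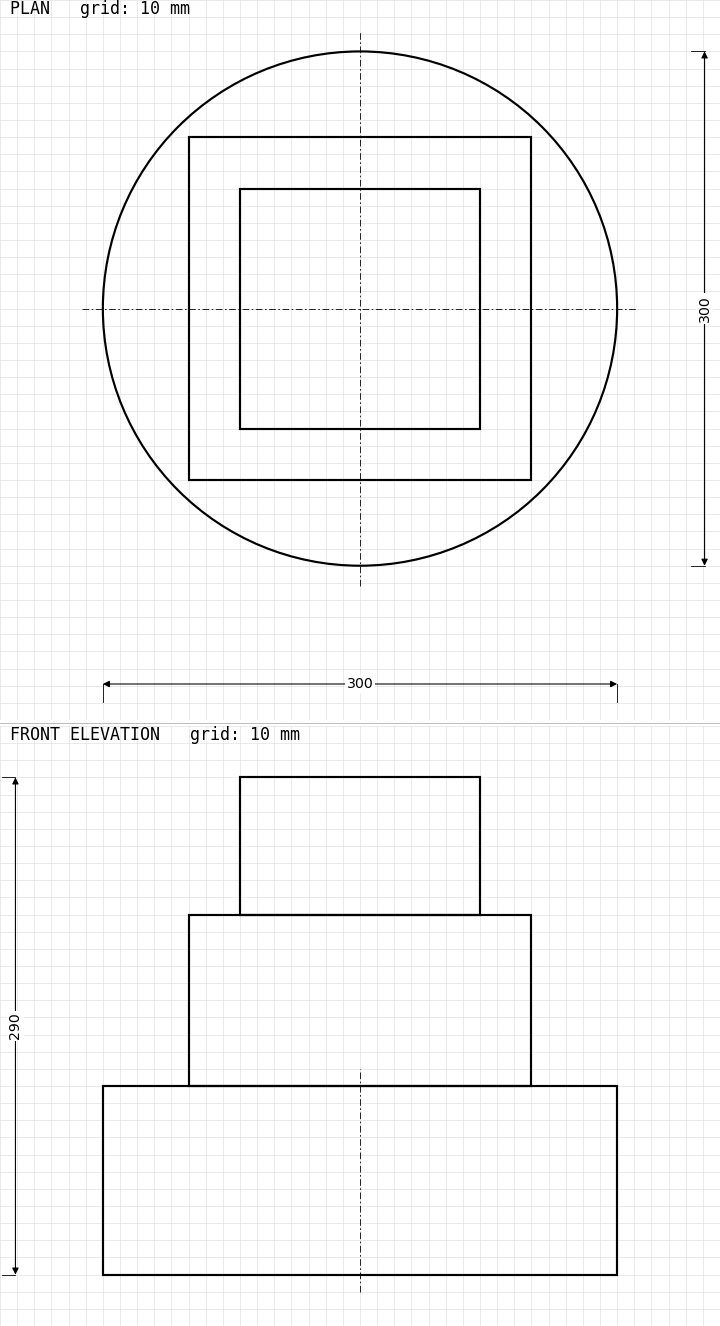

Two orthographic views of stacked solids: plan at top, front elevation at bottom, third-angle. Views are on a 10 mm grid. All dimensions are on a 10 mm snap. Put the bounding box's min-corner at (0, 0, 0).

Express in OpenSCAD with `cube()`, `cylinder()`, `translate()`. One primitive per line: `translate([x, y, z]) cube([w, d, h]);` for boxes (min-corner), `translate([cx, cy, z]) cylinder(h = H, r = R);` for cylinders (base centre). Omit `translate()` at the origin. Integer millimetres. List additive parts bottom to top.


translate([150, 150, 0]) cylinder(h = 110, r = 150);
translate([50, 50, 110]) cube([200, 200, 100]);
translate([80, 80, 210]) cube([140, 140, 80]);


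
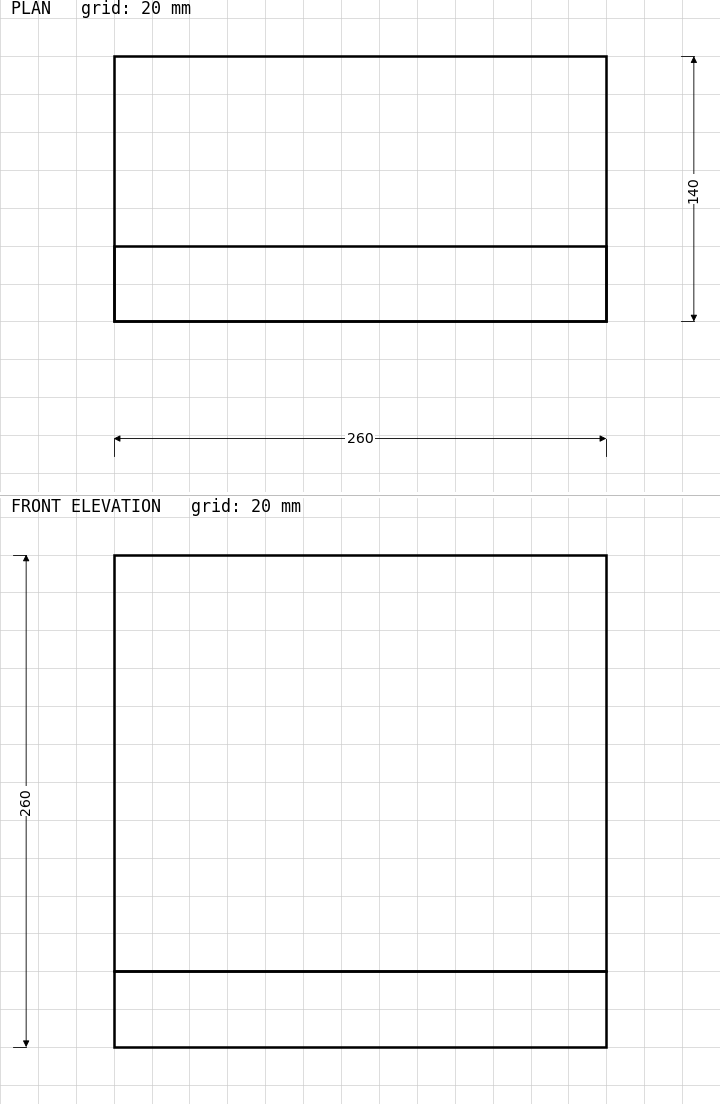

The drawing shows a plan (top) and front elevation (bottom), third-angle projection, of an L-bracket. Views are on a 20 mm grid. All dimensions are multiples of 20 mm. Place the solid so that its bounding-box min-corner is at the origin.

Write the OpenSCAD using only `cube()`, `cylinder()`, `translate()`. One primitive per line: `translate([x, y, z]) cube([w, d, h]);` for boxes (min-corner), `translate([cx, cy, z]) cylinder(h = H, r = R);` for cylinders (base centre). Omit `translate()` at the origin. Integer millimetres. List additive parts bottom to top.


cube([260, 140, 40]);
translate([0, 0, 40]) cube([260, 40, 220]);
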